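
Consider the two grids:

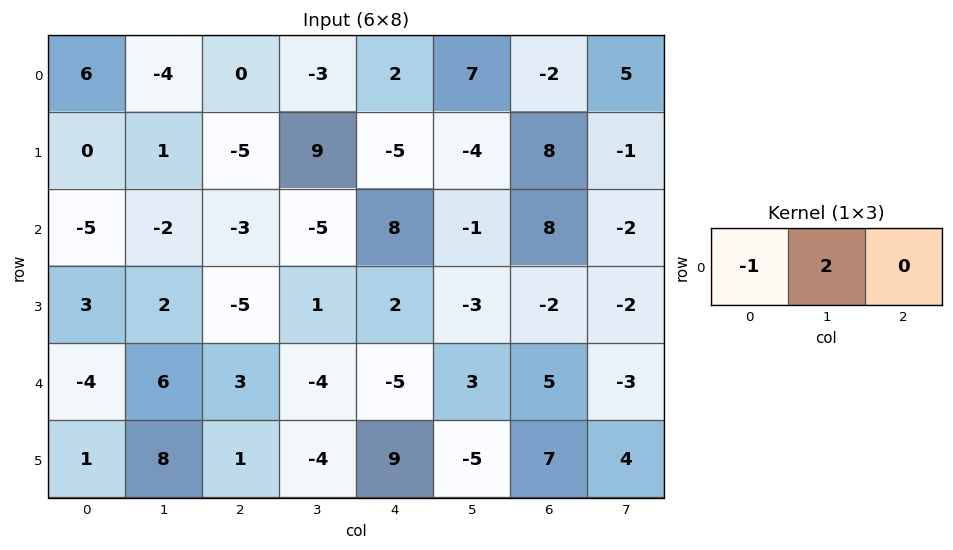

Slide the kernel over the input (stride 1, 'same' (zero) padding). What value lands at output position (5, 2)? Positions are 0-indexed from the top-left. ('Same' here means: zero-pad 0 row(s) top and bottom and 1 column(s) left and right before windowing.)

The receptive field on the zero-padded input at this output position is [8 1 -4]. Elementwise product with the kernel and sum: 8·-1 + 1·2.

-6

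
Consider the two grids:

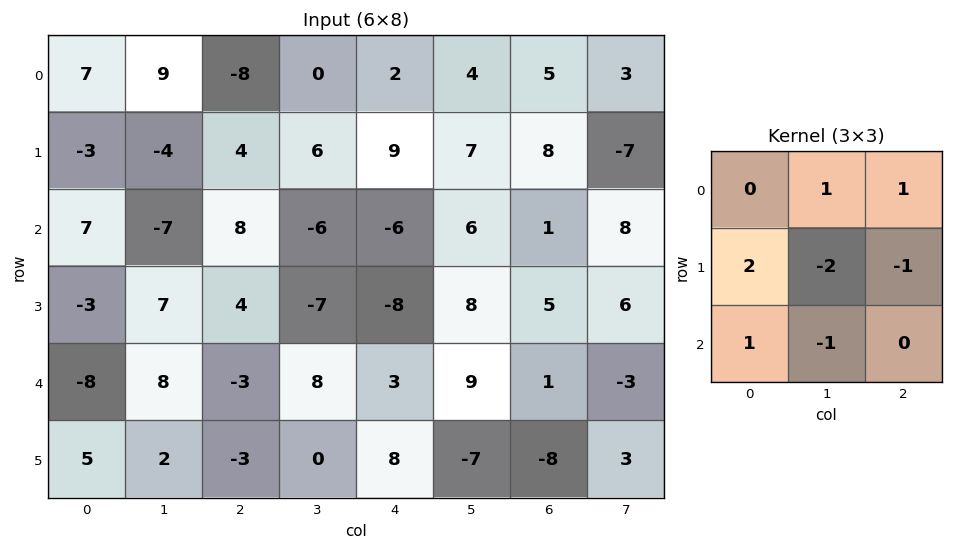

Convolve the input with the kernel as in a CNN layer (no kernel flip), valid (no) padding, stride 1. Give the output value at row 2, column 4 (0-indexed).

-36

The receptive field on the input at this output position is [-6 6 1 / -8 8 5 / 3 9 1]. Elementwise product with the kernel and sum: 6·1 + 1·1 + -8·2 + 8·-2 + 5·-1 + 3·1 + 9·-1.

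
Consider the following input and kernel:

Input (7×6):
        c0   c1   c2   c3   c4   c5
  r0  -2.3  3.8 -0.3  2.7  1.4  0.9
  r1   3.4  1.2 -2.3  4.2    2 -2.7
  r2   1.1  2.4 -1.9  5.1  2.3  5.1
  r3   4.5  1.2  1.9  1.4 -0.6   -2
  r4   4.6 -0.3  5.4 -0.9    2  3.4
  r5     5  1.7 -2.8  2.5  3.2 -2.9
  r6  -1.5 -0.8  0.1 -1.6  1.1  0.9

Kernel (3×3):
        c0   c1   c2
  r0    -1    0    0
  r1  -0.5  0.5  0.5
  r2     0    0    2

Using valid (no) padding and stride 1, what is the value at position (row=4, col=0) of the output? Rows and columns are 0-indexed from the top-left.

-7.45

The receptive field on the input at this output position is [4.6 -0.3 5.4 / 5 1.7 -2.8 / -1.5 -0.8 0.1]. Elementwise product with the kernel and sum: 4.6·-1 + 5·-0.5 + 1.7·0.5 + -2.8·0.5 + 0.1·2.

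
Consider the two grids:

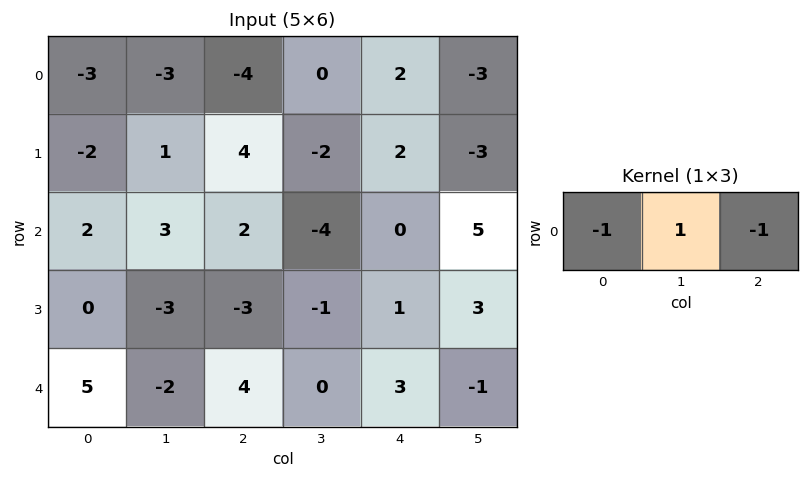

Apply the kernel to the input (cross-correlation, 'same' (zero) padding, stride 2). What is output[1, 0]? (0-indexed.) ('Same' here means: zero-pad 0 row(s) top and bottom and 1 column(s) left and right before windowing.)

The receptive field on the zero-padded input at this output position is [0 2 3]. Elementwise product with the kernel and sum: 0·-1 + 2·1 + 3·-1.

-1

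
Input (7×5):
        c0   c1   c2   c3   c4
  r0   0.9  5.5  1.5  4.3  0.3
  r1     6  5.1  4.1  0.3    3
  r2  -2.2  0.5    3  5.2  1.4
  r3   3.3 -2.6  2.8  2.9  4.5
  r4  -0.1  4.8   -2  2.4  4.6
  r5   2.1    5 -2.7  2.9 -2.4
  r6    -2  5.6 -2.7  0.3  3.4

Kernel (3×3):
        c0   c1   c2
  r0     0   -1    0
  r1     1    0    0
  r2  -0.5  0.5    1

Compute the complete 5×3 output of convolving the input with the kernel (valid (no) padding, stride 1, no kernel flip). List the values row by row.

Output[0,0]: The receptive field on the input at this output position is [0.9 5.5 1.5 / 6 5.1 4.1 / -2.2 0.5 3]. Elementwise product with the kernel and sum: 5.5·-1 + 6·1 + -2.2·-0.5 + 0.5·0.5 + 3·1.
Output[0,1]: The receptive field on the input at this output position is [5.5 1.5 4.3 / 5.1 4.1 0.3 / 0.5 3 5.2]. Elementwise product with the kernel and sum: 1.5·-1 + 5.1·1 + 0.5·-0.5 + 3·0.5 + 5.2·1.

4.85 10.05 2.3
-7.45 2 7.25
3.25 -6.6 4.4
1.25 1.05 -4.5
-1.6 3.15 -0.2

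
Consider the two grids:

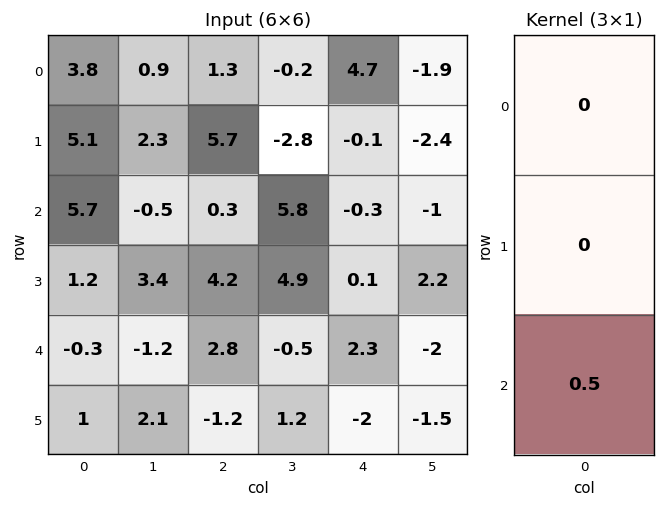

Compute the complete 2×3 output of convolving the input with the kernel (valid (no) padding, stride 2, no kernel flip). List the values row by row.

2.85 0.15 -0.15
-0.15 1.4 1.15

Output[0,0]: The receptive field on the input at this output position is [3.8 / 5.1 / 5.7]. Elementwise product with the kernel and sum: 5.7·0.5.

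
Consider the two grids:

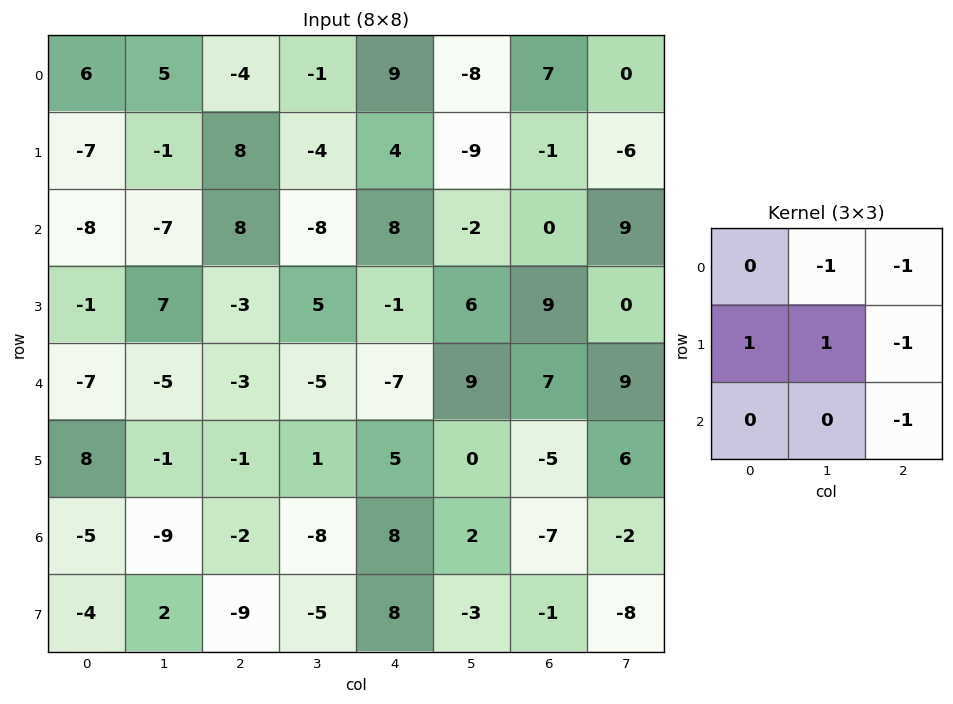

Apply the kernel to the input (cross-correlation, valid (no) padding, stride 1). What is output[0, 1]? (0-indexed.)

The receptive field on the input at this output position is [5 -4 -1 / -1 8 -4 / -7 8 -8]. Elementwise product with the kernel and sum: -4·-1 + -1·-1 + -1·1 + 8·1 + -4·-1 + -8·-1.

24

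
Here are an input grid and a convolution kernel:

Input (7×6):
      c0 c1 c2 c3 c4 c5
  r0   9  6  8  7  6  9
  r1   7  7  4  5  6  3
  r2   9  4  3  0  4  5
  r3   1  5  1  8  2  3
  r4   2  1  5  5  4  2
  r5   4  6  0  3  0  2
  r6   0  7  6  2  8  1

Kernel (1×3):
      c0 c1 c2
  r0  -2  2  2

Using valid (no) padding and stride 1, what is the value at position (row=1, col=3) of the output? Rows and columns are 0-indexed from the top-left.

8

The receptive field on the input at this output position is [5 6 3]. Elementwise product with the kernel and sum: 5·-2 + 6·2 + 3·2.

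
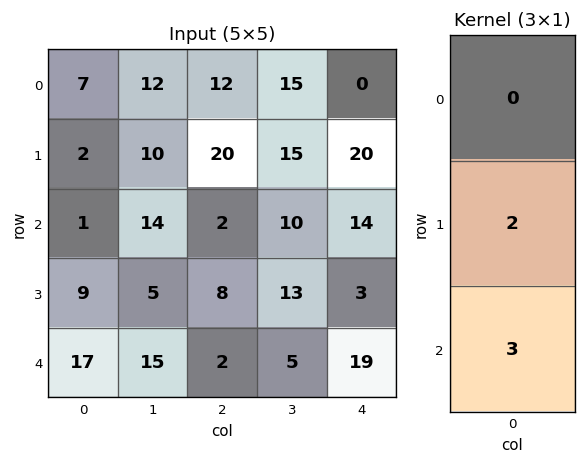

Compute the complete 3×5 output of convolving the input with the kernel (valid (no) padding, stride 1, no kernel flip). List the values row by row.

7 62 46 60 82
29 43 28 59 37
69 55 22 41 63

Output[0,0]: The receptive field on the input at this output position is [7 / 2 / 1]. Elementwise product with the kernel and sum: 2·2 + 1·3.
Output[0,1]: The receptive field on the input at this output position is [12 / 10 / 14]. Elementwise product with the kernel and sum: 10·2 + 14·3.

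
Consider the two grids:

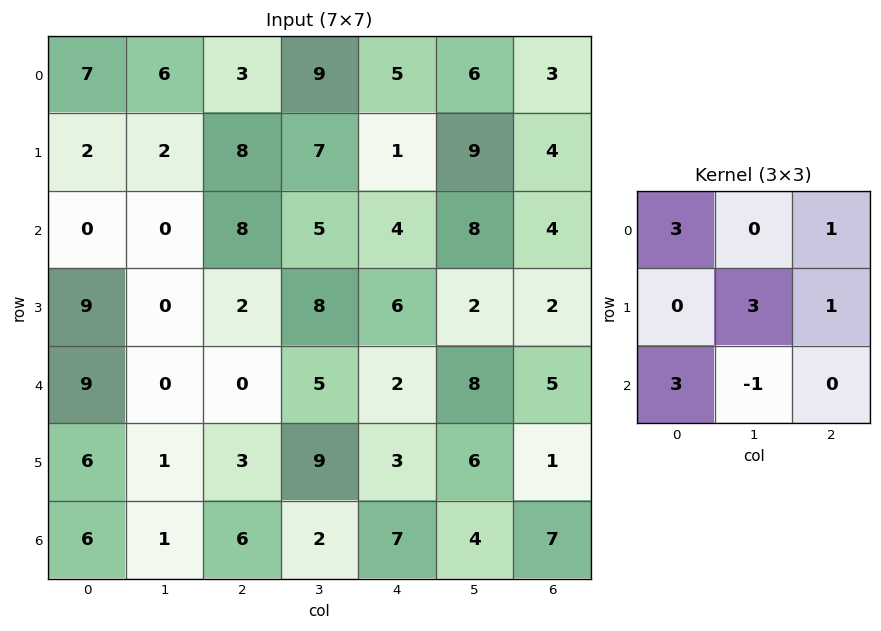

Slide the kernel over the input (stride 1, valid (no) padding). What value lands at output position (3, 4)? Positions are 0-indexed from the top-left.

The receptive field on the input at this output position is [6 2 2 / 2 8 5 / 3 6 1]. Elementwise product with the kernel and sum: 6·3 + 2·1 + 8·3 + 5·1 + 3·3 + 6·-1.

52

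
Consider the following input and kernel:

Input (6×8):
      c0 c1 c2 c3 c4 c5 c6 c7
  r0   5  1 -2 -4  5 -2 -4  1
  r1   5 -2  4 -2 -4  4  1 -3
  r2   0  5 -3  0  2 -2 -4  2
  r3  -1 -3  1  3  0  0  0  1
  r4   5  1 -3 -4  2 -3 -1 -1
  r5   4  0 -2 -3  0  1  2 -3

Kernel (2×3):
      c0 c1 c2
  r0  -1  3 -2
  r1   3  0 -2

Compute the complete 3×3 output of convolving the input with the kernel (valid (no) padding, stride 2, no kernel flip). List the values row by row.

9 0 -17
16 2 0
20 -19 -13

Output[0,0]: The receptive field on the input at this output position is [5 1 -2 / 5 -2 4]. Elementwise product with the kernel and sum: 5·-1 + 1·3 + -2·-2 + 5·3 + 4·-2.
Output[0,1]: The receptive field on the input at this output position is [-2 -4 5 / 4 -2 -4]. Elementwise product with the kernel and sum: -2·-1 + -4·3 + 5·-2 + 4·3 + -4·-2.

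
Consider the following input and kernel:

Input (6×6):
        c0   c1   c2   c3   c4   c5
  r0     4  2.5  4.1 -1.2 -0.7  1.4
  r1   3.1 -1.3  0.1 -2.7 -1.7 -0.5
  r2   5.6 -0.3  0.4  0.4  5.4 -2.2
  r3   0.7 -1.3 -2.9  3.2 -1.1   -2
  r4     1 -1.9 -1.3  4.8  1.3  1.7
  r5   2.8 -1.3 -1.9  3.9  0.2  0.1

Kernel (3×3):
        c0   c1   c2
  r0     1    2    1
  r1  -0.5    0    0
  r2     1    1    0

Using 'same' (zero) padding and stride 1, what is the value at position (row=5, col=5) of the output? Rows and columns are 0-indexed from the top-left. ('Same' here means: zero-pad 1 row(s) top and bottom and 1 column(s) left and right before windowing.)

4.6

The receptive field on the zero-padded input at this output position is [1.3 1.7 0 / 0.2 0.1 0 / 0 0 0]. Elementwise product with the kernel and sum: 1.3·1 + 1.7·2 + 0·1 + 0.2·-0.5 + 0·1 + 0·1.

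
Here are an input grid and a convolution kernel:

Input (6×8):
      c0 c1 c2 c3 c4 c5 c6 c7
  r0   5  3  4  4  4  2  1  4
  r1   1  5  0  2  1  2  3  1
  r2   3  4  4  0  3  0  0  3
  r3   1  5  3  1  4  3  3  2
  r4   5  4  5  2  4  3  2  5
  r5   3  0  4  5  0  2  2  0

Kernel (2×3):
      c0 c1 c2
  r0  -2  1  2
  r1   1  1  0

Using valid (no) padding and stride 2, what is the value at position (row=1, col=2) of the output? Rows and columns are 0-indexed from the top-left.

1

The receptive field on the input at this output position is [3 0 0 / 4 3 3]. Elementwise product with the kernel and sum: 3·-2 + 0·1 + 0·2 + 4·1 + 3·1.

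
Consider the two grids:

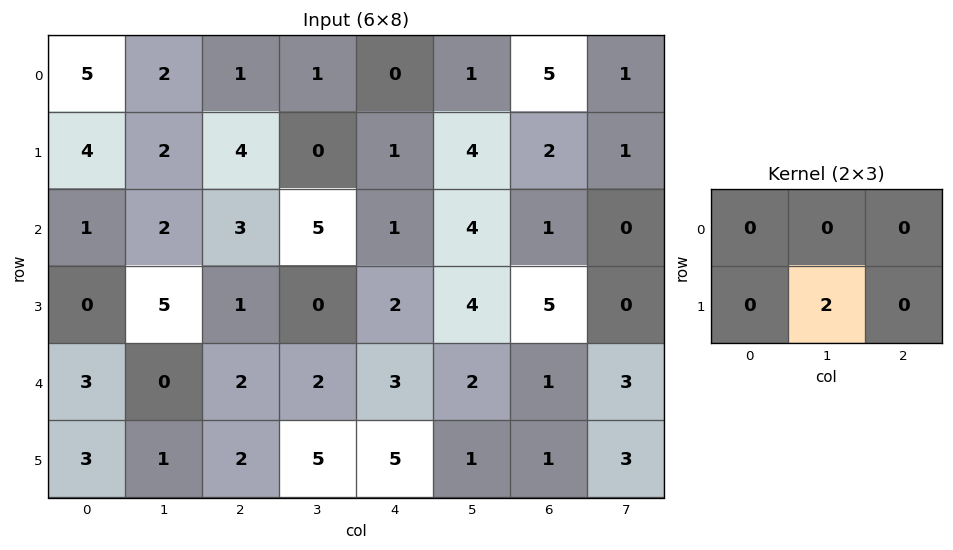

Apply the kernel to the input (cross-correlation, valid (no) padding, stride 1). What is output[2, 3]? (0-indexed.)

The receptive field on the input at this output position is [5 1 4 / 0 2 4]. Elementwise product with the kernel and sum: 2·2.

4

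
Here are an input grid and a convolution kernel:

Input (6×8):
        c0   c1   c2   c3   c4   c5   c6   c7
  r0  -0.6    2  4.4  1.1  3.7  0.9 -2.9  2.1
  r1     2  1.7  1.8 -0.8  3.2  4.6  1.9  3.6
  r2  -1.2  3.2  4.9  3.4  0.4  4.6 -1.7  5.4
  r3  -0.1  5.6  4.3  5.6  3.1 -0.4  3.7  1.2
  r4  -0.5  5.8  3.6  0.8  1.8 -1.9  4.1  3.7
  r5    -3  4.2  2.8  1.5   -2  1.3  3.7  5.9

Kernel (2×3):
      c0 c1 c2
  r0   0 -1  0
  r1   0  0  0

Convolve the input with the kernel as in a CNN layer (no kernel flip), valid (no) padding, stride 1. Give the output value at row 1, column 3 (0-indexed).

The receptive field on the input at this output position is [-0.8 3.2 4.6 / 3.4 0.4 4.6]. Elementwise product with the kernel and sum: 3.2·-1.

-3.2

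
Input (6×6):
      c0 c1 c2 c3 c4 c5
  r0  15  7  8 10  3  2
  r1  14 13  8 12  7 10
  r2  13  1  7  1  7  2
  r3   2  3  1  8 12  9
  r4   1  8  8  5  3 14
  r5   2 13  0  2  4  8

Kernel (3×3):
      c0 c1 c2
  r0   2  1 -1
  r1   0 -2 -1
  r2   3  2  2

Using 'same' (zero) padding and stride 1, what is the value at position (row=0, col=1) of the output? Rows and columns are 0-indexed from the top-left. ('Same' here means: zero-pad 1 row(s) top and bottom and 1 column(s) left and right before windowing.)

The receptive field on the zero-padded input at this output position is [0 0 0 / 15 7 8 / 14 13 8]. Elementwise product with the kernel and sum: 0·2 + 0·1 + 0·-1 + 7·-2 + 8·-1 + 14·3 + 13·2 + 8·2.

62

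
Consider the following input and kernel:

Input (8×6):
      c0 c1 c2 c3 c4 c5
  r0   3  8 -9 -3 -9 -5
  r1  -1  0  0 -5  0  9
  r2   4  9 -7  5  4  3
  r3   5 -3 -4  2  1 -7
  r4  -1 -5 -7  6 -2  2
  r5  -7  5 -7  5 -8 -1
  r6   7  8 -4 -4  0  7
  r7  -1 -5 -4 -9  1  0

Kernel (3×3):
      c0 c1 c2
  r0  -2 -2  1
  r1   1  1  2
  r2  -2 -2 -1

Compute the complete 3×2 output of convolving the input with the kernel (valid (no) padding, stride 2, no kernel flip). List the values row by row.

-51 10
-20 12
-37 -2

Output[0,0]: The receptive field on the input at this output position is [3 8 -9 / -1 0 0 / 4 9 -7]. Elementwise product with the kernel and sum: 3·-2 + 8·-2 + -9·1 + -1·1 + 0·1 + 0·2 + 4·-2 + 9·-2 + -7·-1.
Output[0,1]: The receptive field on the input at this output position is [-9 -3 -9 / 0 -5 0 / -7 5 4]. Elementwise product with the kernel and sum: -9·-2 + -3·-2 + -9·1 + 0·1 + -5·1 + 0·2 + -7·-2 + 5·-2 + 4·-1.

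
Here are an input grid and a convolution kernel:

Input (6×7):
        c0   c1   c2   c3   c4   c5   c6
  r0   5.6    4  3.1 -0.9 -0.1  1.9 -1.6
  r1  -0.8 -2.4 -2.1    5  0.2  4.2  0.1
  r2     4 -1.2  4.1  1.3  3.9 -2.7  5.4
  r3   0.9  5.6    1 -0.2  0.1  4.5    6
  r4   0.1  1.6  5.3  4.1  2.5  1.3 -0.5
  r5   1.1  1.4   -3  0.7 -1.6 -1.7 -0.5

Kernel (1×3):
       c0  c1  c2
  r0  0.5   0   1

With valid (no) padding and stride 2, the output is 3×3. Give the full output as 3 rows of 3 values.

5.9 1.45 -1.65
6.1 5.95 7.35
5.35 5.15 0.75

Output[0,0]: The receptive field on the input at this output position is [5.6 4 3.1]. Elementwise product with the kernel and sum: 5.6·0.5 + 3.1·1.
Output[0,1]: The receptive field on the input at this output position is [3.1 -0.9 -0.1]. Elementwise product with the kernel and sum: 3.1·0.5 + -0.1·1.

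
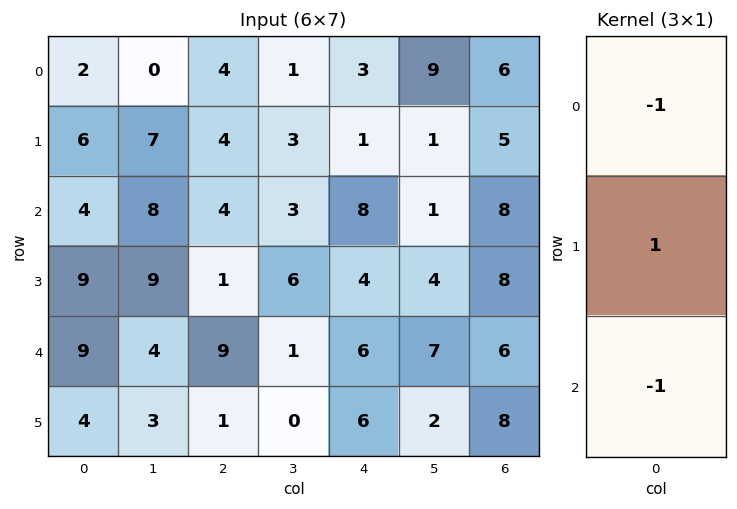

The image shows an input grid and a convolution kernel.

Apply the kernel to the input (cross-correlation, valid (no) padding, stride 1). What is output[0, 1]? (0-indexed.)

-1

The receptive field on the input at this output position is [0 / 7 / 8]. Elementwise product with the kernel and sum: 0·-1 + 7·1 + 8·-1.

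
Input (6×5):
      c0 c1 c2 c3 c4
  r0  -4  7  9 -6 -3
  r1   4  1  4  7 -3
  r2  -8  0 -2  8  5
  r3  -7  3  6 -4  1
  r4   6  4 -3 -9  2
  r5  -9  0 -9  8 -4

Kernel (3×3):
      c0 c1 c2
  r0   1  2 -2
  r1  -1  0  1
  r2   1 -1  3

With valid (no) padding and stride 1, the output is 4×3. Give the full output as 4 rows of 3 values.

Output[0,0]: The receptive field on the input at this output position is [-4 7 9 / 4 1 4 / -8 0 -2]. Elementwise product with the kernel and sum: -4·1 + 7·2 + 9·-2 + 4·-1 + 4·1 + -8·1 + 0·-1 + -2·3.
Output[0,1]: The receptive field on the input at this output position is [7 9 -6 / 1 4 7 / 0 -2 8]. Elementwise product with the kernel and sum: 7·1 + 9·2 + -6·-2 + 1·-1 + 7·1 + 0·1 + -2·-1 + 8·3.

-22 69 1
12 -12 44
2 -47 11
-58 43 -28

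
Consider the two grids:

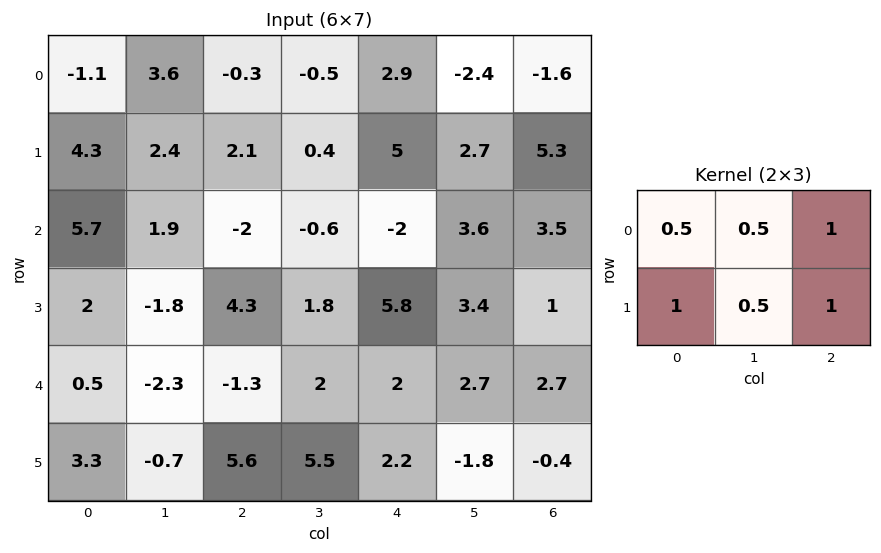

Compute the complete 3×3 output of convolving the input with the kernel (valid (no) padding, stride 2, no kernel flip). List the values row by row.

Output[0,0]: The receptive field on the input at this output position is [-1.1 3.6 -0.3 / 4.3 2.4 2.1]. Elementwise product with the kernel and sum: -1.1·0.5 + 3.6·0.5 + -0.3·1 + 4.3·1 + 2.4·0.5 + 2.1·1.
Output[0,1]: The receptive field on the input at this output position is [-0.3 -0.5 2.9 / 2.1 0.4 5]. Elementwise product with the kernel and sum: -0.3·0.5 + -0.5·0.5 + 2.9·1 + 2.1·1 + 0.4·0.5 + 5·1.

8.55 9.8 10.3
7.2 7.7 12.8
6.35 12.9 5.95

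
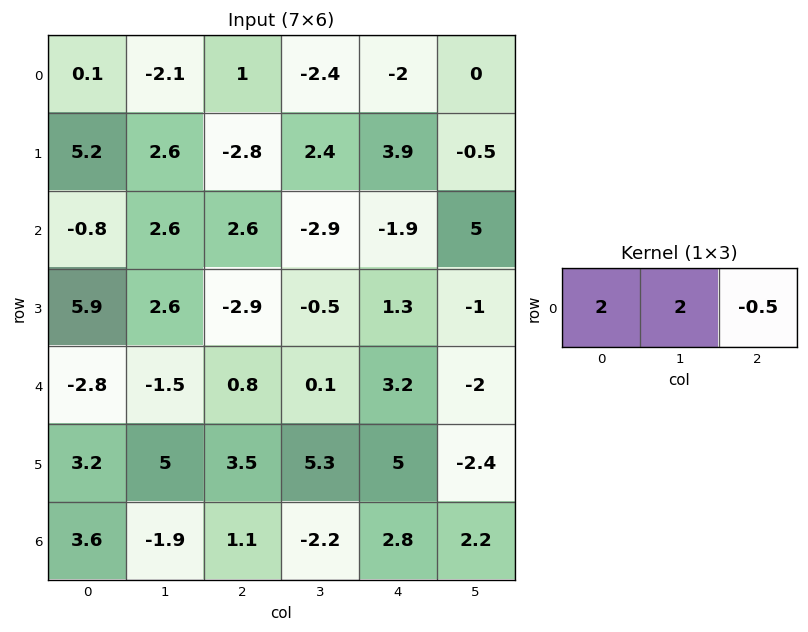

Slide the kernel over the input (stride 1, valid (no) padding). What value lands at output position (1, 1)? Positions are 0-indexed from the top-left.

The receptive field on the input at this output position is [2.6 -2.8 2.4]. Elementwise product with the kernel and sum: 2.6·2 + -2.8·2 + 2.4·-0.5.

-1.6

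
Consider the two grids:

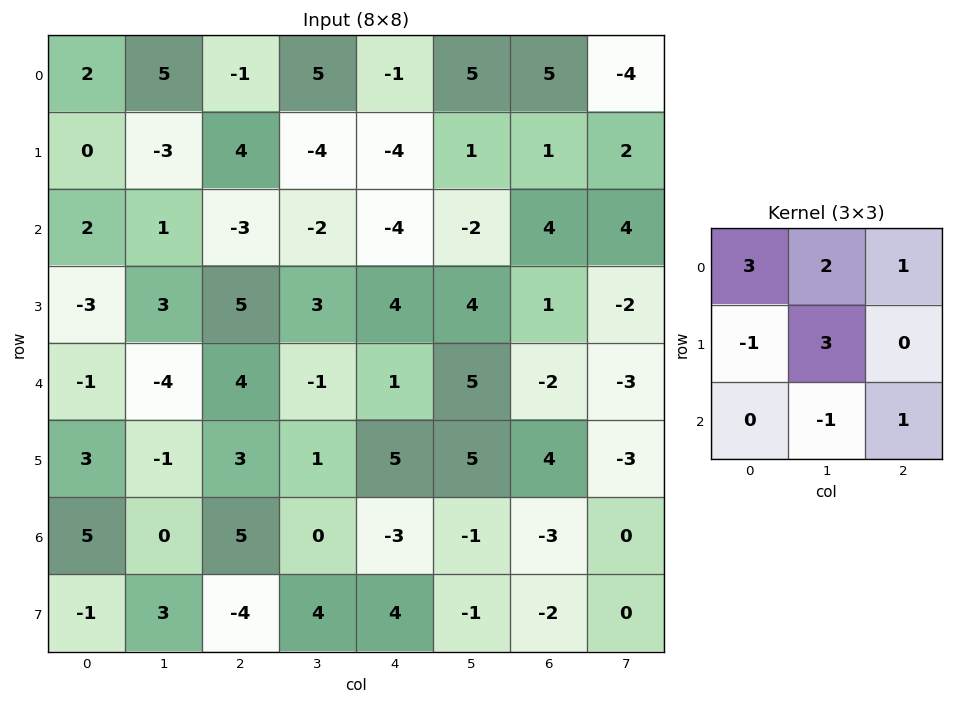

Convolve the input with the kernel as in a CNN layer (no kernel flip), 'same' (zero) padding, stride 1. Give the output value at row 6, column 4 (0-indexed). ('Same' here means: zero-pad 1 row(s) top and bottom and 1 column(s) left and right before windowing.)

4

The receptive field on the zero-padded input at this output position is [1 5 5 / 0 -3 -1 / 4 4 -1]. Elementwise product with the kernel and sum: 1·3 + 5·2 + 5·1 + 0·-1 + -3·3 + 4·-1 + -1·1.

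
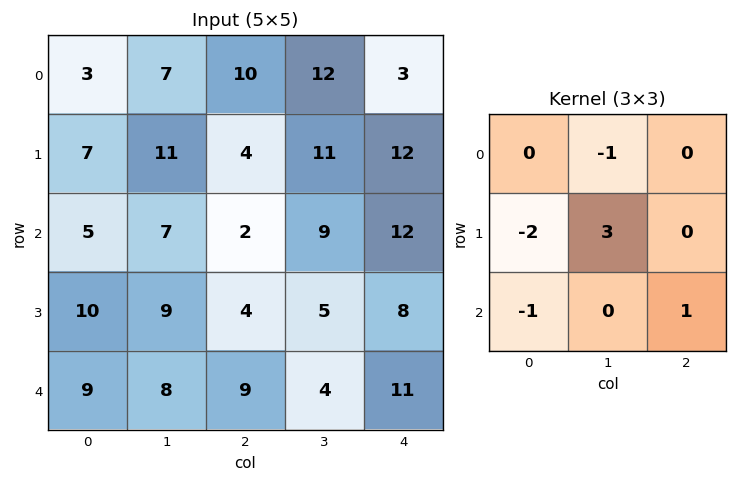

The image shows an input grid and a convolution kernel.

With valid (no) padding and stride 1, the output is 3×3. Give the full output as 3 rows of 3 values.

9 -18 23
-6 -16 16
0 -12 0

Output[0,0]: The receptive field on the input at this output position is [3 7 10 / 7 11 4 / 5 7 2]. Elementwise product with the kernel and sum: 7·-1 + 7·-2 + 11·3 + 5·-1 + 2·1.
Output[0,1]: The receptive field on the input at this output position is [7 10 12 / 11 4 11 / 7 2 9]. Elementwise product with the kernel and sum: 10·-1 + 11·-2 + 4·3 + 7·-1 + 9·1.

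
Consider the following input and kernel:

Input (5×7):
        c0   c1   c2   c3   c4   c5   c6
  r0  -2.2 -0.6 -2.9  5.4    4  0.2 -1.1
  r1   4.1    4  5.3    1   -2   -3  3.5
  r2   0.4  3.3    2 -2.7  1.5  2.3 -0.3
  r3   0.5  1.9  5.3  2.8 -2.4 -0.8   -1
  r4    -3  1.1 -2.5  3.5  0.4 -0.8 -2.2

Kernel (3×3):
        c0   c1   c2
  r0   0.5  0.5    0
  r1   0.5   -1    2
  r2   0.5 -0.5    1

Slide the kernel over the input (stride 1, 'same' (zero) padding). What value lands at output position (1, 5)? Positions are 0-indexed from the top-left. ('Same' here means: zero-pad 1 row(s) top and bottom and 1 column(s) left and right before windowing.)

The receptive field on the zero-padded input at this output position is [4 0.2 -1.1 / -2 -3 3.5 / 1.5 2.3 -0.3]. Elementwise product with the kernel and sum: 4·0.5 + 0.2·0.5 + -2·0.5 + -3·-1 + 3.5·2 + 1.5·0.5 + 2.3·-0.5 + -0.3·1.

10.4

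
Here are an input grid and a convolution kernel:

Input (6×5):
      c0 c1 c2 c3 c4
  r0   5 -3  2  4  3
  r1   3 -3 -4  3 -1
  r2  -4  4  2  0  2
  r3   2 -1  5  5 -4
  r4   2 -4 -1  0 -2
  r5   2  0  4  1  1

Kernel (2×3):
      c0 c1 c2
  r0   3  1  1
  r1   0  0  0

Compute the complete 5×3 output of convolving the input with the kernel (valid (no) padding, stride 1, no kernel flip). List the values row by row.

14 -3 13
2 -10 -10
-6 14 8
10 7 16
1 -13 -5

Output[0,0]: The receptive field on the input at this output position is [5 -3 2 / 3 -3 -4]. Elementwise product with the kernel and sum: 5·3 + -3·1 + 2·1.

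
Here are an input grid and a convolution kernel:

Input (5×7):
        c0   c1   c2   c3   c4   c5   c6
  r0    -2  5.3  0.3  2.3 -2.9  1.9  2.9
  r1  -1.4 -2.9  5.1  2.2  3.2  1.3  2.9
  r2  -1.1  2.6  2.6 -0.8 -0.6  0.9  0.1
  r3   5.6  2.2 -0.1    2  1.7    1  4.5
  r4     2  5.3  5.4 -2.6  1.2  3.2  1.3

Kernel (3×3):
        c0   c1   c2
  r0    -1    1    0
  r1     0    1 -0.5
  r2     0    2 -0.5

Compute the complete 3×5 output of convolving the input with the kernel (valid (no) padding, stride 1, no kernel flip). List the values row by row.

Output[0,0]: The receptive field on the input at this output position is [-2 5.3 0.3 / -1.4 -2.9 5.1 / -1.1 2.6 2.6]. Elementwise product with the kernel and sum: -2·-1 + 5.3·1 + -2.9·1 + 5.1·-0.5 + 2.6·2 + 2.6·-0.5.
Output[0,1]: The receptive field on the input at this output position is [5.3 0.3 2.3 / -2.9 5.1 2.2 / 2.6 2.6 -0.8]. Elementwise product with the kernel and sum: 5.3·-1 + 0.3·1 + 5.1·1 + 2.2·-0.5 + 2.6·2 + -0.8·-0.5.

5.75 4.6 1.3 -4.3 6.4
4.25 9.8 -0.25 2.85 -1.3
13.85 11 -8.05 2.2 6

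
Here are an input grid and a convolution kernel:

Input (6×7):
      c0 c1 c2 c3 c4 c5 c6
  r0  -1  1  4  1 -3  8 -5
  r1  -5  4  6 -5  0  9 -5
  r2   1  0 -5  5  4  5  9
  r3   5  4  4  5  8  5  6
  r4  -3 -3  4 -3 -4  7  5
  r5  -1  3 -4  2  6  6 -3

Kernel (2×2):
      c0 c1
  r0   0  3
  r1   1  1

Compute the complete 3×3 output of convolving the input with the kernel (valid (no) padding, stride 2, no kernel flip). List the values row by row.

Output[0,0]: The receptive field on the input at this output position is [-1 1 / -5 4]. Elementwise product with the kernel and sum: 1·3 + -5·1 + 4·1.
Output[0,1]: The receptive field on the input at this output position is [4 1 / 6 -5]. Elementwise product with the kernel and sum: 1·3 + 6·1 + -5·1.

2 4 33
9 24 28
-7 -11 33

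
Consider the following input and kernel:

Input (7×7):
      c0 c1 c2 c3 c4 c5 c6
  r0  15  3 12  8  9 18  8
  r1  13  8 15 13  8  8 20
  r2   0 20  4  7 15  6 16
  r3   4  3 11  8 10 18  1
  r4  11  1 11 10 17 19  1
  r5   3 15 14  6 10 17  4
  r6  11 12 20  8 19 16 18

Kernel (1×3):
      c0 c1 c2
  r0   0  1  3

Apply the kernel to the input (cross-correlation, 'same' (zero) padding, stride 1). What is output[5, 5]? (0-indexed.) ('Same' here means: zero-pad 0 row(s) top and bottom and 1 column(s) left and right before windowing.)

The receptive field on the zero-padded input at this output position is [10 17 4]. Elementwise product with the kernel and sum: 17·1 + 4·3.

29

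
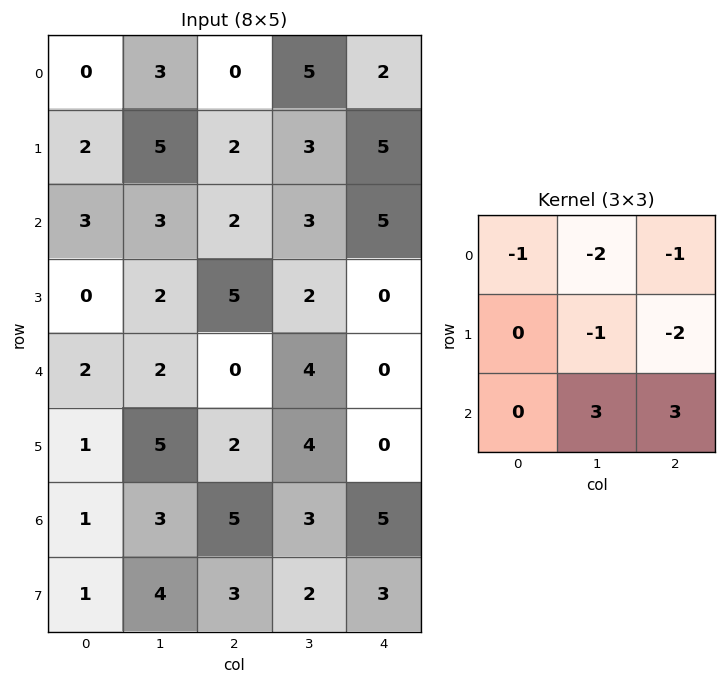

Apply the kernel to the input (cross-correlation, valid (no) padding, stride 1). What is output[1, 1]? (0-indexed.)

The receptive field on the input at this output position is [5 2 3 / 3 2 3 / 2 5 2]. Elementwise product with the kernel and sum: 5·-1 + 2·-2 + 3·-1 + 2·-1 + 3·-2 + 5·3 + 2·3.

1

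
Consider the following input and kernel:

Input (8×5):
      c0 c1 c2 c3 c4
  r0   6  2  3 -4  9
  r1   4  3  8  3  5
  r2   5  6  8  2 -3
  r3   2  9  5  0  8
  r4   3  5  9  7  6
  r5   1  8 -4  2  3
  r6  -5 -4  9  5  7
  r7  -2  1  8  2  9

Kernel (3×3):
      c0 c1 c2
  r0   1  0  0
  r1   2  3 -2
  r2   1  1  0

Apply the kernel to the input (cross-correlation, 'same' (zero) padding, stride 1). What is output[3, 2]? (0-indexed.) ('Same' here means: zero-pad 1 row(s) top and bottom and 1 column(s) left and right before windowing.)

53

The receptive field on the zero-padded input at this output position is [6 8 2 / 9 5 0 / 5 9 7]. Elementwise product with the kernel and sum: 6·1 + 9·2 + 5·3 + 0·-2 + 5·1 + 9·1.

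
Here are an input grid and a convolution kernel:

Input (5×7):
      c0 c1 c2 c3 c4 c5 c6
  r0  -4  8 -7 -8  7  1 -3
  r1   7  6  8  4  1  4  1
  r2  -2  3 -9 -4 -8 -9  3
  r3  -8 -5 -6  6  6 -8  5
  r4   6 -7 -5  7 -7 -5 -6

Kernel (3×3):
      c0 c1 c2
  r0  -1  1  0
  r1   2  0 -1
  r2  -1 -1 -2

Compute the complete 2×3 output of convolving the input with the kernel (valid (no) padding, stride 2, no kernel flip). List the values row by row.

Output[0,0]: The receptive field on the input at this output position is [-4 8 -7 / 7 6 8 / -2 3 -9]. Elementwise product with the kernel and sum: -4·-1 + 8·1 + 7·2 + 8·-1 + -2·-1 + 3·-1 + -9·-2.
Output[0,1]: The receptive field on the input at this output position is [-7 -8 7 / 8 4 1 / -9 -4 -8]. Elementwise product with the kernel and sum: -7·-1 + -8·1 + 8·2 + 1·-1 + -9·-1 + -4·-1 + -8·-2.

35 43 6
6 -1 30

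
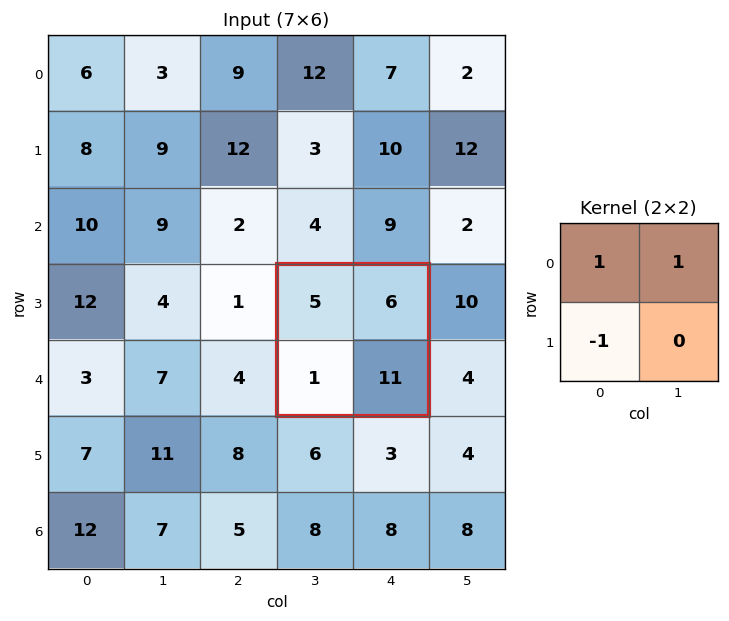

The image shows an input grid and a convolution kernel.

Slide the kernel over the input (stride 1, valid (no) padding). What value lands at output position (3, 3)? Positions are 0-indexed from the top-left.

10

The receptive field on the input at this output position is [5 6 / 1 11]. Elementwise product with the kernel and sum: 5·1 + 6·1 + 1·-1.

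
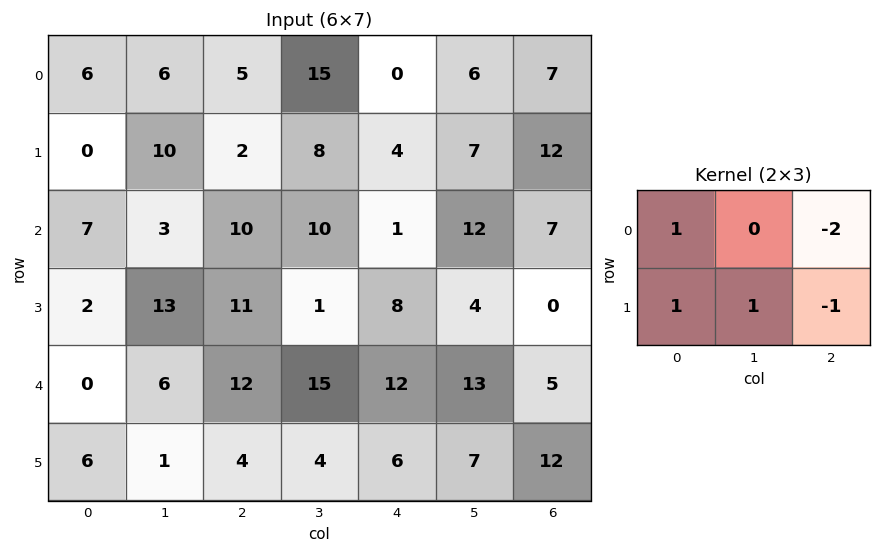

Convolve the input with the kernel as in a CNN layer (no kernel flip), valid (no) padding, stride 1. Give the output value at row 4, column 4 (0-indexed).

3

The receptive field on the input at this output position is [12 13 5 / 6 7 12]. Elementwise product with the kernel and sum: 12·1 + 5·-2 + 6·1 + 7·1 + 12·-1.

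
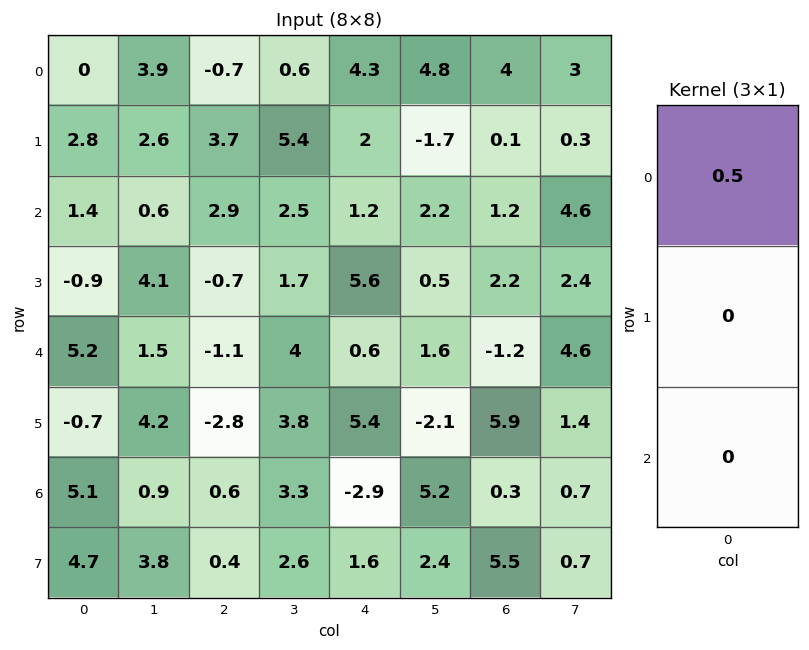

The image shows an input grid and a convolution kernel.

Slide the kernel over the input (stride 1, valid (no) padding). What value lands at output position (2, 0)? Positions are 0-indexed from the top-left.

0.7

The receptive field on the input at this output position is [1.4 / -0.9 / 5.2]. Elementwise product with the kernel and sum: 1.4·0.5.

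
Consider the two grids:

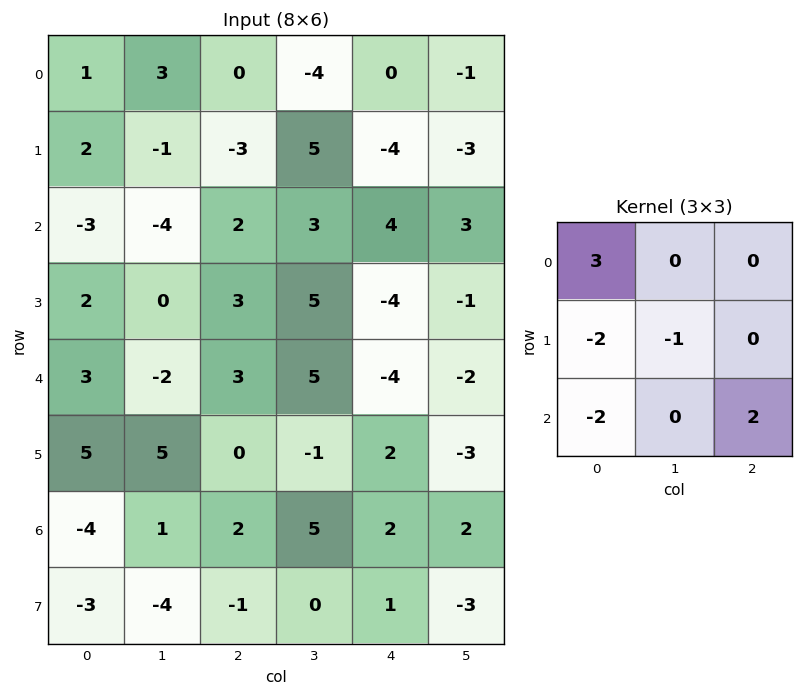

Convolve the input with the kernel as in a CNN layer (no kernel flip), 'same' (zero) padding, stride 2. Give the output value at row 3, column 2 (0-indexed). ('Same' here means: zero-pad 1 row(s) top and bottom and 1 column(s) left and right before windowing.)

-21

The receptive field on the zero-padded input at this output position is [-1 2 -3 / 5 2 2 / 0 1 -3]. Elementwise product with the kernel and sum: -1·3 + 5·-2 + 2·-1 + 0·-2 + -3·2.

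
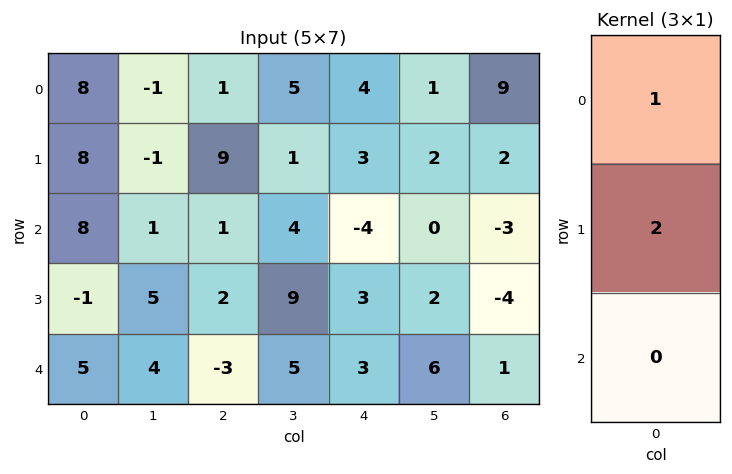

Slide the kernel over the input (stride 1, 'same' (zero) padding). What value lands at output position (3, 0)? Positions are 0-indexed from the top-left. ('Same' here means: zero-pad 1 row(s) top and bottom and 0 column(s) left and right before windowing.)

6

The receptive field on the zero-padded input at this output position is [8 / -1 / 5]. Elementwise product with the kernel and sum: 8·1 + -1·2.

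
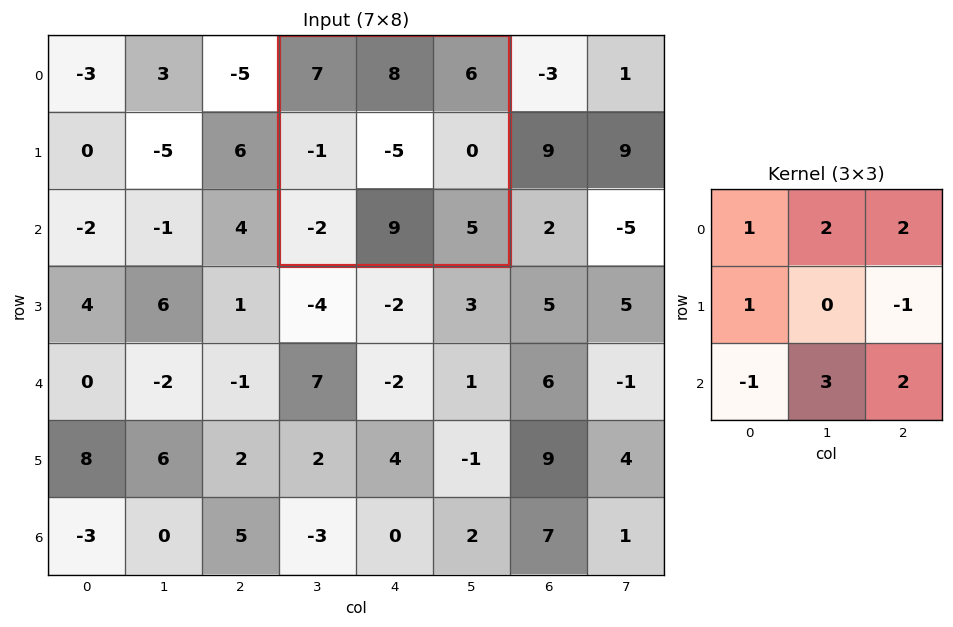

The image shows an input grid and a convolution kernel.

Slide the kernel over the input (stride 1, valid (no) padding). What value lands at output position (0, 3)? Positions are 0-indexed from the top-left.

73

The receptive field on the input at this output position is [7 8 6 / -1 -5 0 / -2 9 5]. Elementwise product with the kernel and sum: 7·1 + 8·2 + 6·2 + -1·1 + 0·-1 + -2·-1 + 9·3 + 5·2.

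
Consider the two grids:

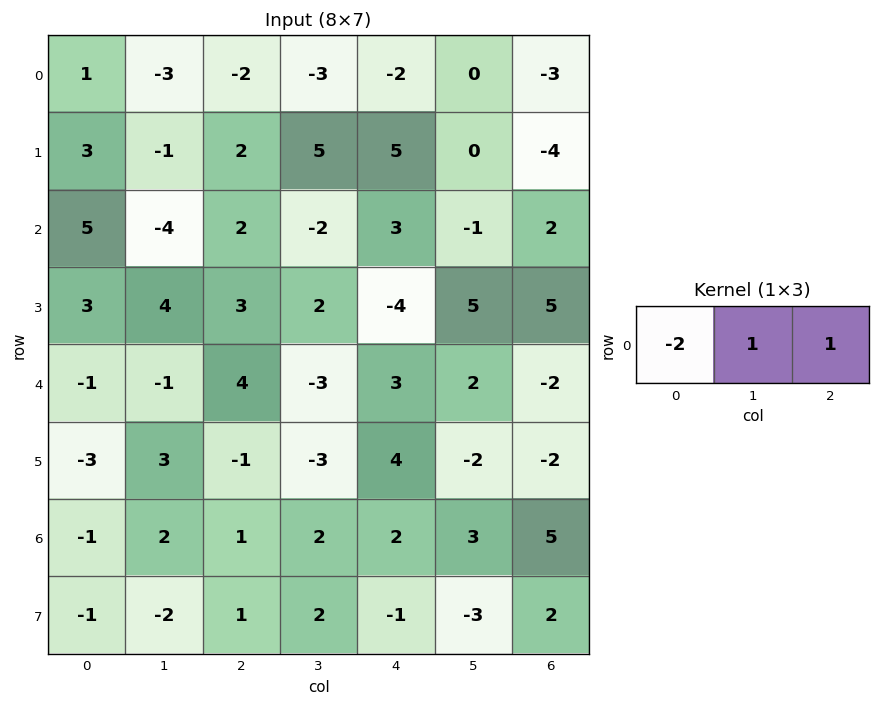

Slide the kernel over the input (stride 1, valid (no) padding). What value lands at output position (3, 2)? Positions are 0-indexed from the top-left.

-8

The receptive field on the input at this output position is [3 2 -4]. Elementwise product with the kernel and sum: 3·-2 + 2·1 + -4·1.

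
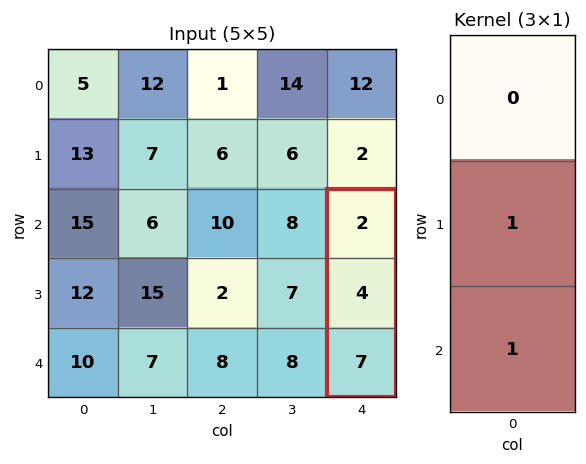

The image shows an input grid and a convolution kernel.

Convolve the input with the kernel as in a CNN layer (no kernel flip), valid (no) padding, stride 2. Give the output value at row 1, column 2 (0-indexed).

11

The receptive field on the input at this output position is [2 / 4 / 7]. Elementwise product with the kernel and sum: 4·1 + 7·1.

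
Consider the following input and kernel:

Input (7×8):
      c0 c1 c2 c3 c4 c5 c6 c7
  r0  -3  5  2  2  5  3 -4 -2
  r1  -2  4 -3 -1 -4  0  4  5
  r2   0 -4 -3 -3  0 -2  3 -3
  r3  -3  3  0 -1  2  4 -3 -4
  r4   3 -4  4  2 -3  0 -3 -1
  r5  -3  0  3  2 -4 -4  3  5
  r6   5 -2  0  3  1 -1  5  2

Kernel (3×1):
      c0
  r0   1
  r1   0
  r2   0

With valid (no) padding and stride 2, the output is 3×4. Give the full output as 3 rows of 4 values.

Output[0,0]: The receptive field on the input at this output position is [-3 / -2 / 0]. Elementwise product with the kernel and sum: -3·1.

-3 2 5 -4
0 -3 0 3
3 4 -3 -3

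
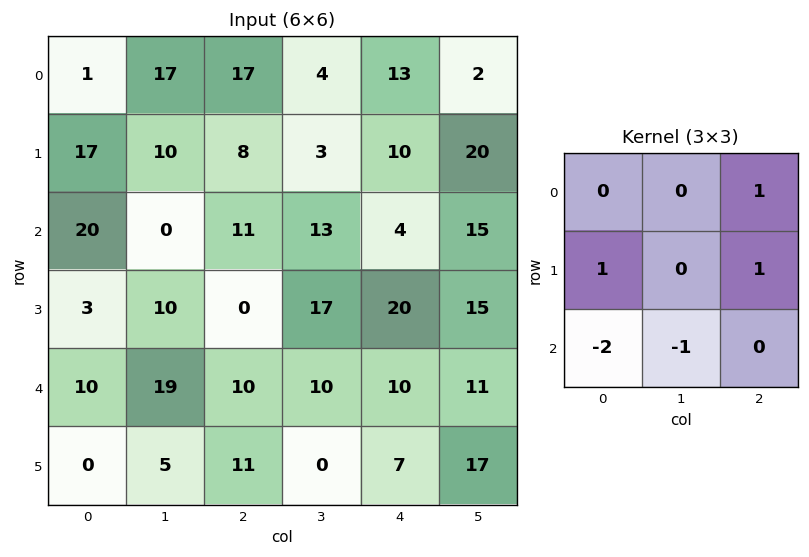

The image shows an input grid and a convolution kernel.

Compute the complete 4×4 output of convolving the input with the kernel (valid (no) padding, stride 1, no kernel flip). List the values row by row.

Output[0,0]: The receptive field on the input at this output position is [1 17 17 / 17 10 8 / 20 0 11]. Elementwise product with the kernel and sum: 17·1 + 17·1 + 8·1 + 20·-2 + 0·-1.

2 6 -4 -5
23 -4 8 -6
-25 -8 -6 17
15 25 18 29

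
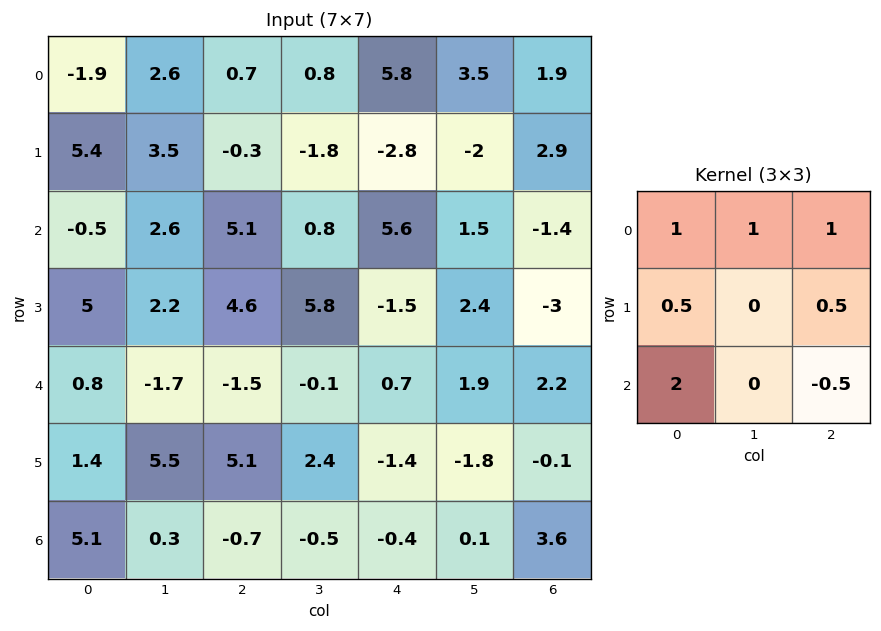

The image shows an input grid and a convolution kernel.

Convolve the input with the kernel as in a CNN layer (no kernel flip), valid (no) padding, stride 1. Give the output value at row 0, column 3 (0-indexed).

The receptive field on the input at this output position is [0.8 5.8 3.5 / -1.8 -2.8 -2 / 0.8 5.6 1.5]. Elementwise product with the kernel and sum: 0.8·1 + 5.8·1 + 3.5·1 + -1.8·0.5 + -2·0.5 + 0.8·2 + 1.5·-0.5.

9.05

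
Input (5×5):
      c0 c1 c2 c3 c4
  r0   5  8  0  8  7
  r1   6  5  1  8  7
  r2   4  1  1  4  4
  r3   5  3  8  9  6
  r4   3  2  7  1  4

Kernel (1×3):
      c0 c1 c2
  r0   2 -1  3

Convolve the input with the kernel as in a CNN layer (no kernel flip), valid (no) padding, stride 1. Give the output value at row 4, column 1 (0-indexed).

0

The receptive field on the input at this output position is [2 7 1]. Elementwise product with the kernel and sum: 2·2 + 7·-1 + 1·3.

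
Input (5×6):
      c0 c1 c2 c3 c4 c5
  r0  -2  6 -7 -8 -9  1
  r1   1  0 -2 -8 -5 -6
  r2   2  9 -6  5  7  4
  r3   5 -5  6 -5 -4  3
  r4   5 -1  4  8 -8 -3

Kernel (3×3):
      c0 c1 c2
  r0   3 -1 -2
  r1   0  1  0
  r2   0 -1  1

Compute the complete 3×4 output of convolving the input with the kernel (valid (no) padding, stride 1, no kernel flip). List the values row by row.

Output[0,0]: The receptive field on the input at this output position is [-2 6 -7 / 1 0 -2 / 2 9 -6]. Elementwise product with the kernel and sum: -2·3 + 6·-1 + -7·-2 + 0·1 + 9·-1 + -6·1.

-13 50 -1 -25
27 1 18 7
9 33 -58 1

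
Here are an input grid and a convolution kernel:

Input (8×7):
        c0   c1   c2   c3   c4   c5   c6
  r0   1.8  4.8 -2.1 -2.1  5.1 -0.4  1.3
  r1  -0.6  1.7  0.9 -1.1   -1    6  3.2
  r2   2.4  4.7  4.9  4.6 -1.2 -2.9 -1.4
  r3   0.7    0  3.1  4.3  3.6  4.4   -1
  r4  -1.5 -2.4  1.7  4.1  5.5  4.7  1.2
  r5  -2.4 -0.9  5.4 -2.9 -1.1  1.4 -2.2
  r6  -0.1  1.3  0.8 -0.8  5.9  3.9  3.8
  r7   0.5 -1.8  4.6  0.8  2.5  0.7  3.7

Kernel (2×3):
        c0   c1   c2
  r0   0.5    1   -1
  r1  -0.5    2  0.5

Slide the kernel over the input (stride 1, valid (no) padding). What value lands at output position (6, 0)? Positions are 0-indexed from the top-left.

The receptive field on the input at this output position is [-0.1 1.3 0.8 / 0.5 -1.8 4.6]. Elementwise product with the kernel and sum: -0.1·0.5 + 1.3·1 + 0.8·-1 + 0.5·-0.5 + -1.8·2 + 4.6·0.5.

-1.1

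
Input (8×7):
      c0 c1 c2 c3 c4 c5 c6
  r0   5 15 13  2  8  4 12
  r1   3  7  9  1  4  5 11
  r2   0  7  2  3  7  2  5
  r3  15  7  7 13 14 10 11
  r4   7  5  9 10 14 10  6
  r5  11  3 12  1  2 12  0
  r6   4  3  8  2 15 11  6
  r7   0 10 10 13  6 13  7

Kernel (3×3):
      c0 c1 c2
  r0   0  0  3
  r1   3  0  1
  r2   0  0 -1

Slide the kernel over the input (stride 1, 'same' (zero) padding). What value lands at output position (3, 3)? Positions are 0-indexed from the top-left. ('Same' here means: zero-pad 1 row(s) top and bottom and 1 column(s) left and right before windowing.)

The receptive field on the zero-padded input at this output position is [2 3 7 / 7 13 14 / 9 10 14]. Elementwise product with the kernel and sum: 7·3 + 7·3 + 14·1 + 14·-1.

42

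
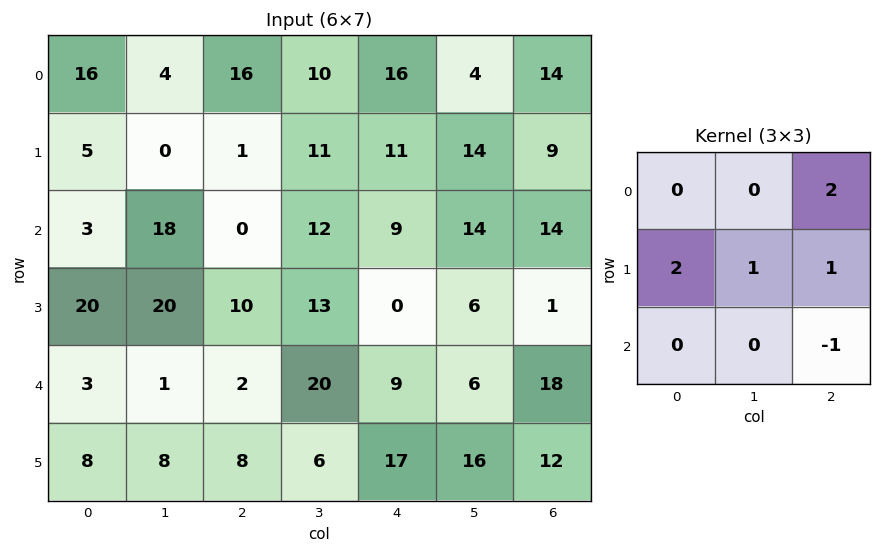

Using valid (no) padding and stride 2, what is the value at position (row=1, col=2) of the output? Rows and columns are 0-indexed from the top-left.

The receptive field on the input at this output position is [9 14 14 / 0 6 1 / 9 6 18]. Elementwise product with the kernel and sum: 14·2 + 0·2 + 6·1 + 1·1 + 18·-1.

17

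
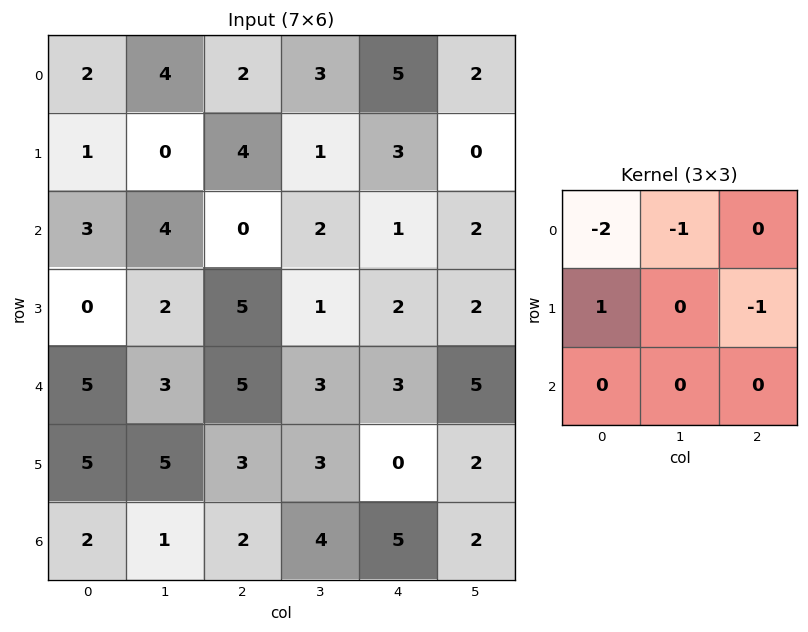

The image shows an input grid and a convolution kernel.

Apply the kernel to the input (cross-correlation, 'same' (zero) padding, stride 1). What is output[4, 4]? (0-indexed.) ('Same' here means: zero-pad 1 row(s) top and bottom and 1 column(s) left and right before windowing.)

The receptive field on the zero-padded input at this output position is [1 2 2 / 3 3 5 / 3 0 2]. Elementwise product with the kernel and sum: 1·-2 + 2·-1 + 3·1 + 5·-1.

-6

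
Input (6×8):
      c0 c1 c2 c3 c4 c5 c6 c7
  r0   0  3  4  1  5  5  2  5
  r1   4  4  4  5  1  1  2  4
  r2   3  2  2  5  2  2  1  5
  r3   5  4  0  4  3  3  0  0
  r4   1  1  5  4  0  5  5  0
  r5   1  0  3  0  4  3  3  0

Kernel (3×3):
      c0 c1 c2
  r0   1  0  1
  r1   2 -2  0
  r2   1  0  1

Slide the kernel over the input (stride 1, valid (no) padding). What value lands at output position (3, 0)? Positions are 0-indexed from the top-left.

9

The receptive field on the input at this output position is [5 4 0 / 1 1 5 / 1 0 3]. Elementwise product with the kernel and sum: 5·1 + 0·1 + 1·2 + 1·-2 + 1·1 + 3·1.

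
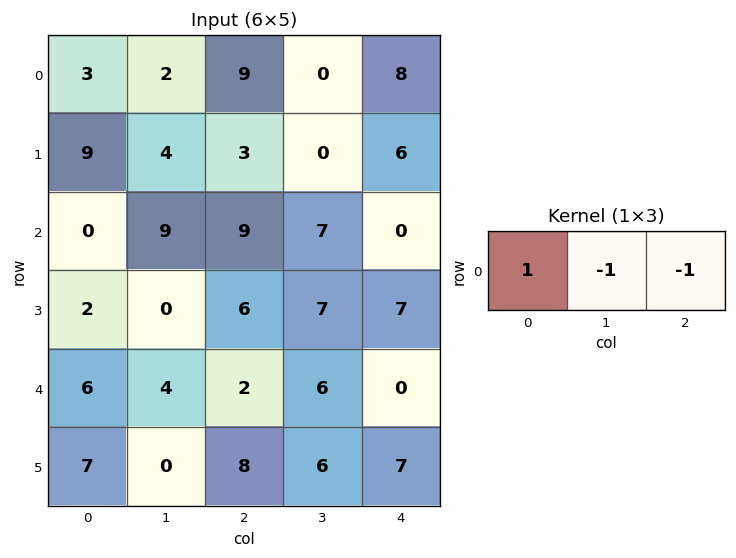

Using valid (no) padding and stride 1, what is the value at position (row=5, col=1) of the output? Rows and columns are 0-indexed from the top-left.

-14

The receptive field on the input at this output position is [0 8 6]. Elementwise product with the kernel and sum: 0·1 + 8·-1 + 6·-1.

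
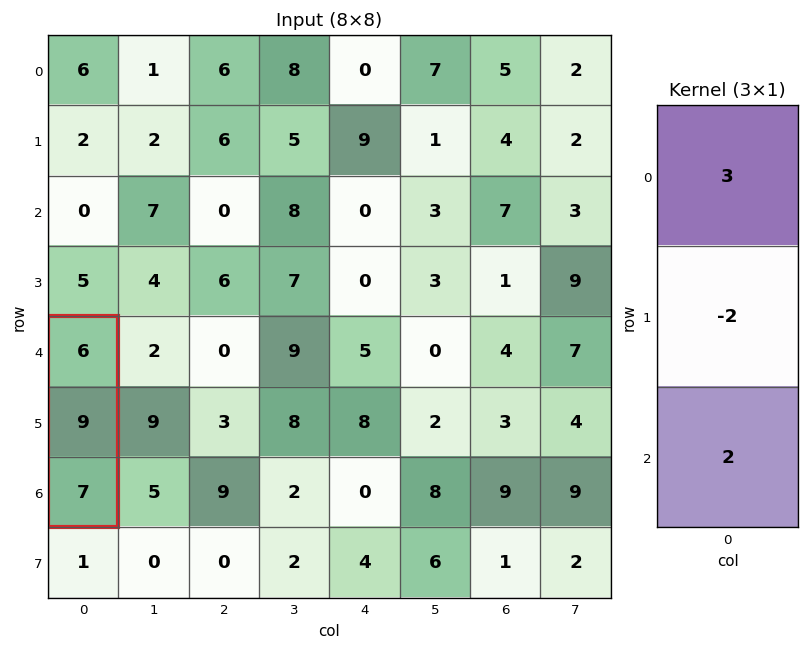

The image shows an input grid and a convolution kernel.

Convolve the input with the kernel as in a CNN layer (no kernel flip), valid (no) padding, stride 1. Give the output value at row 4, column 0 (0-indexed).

14

The receptive field on the input at this output position is [6 / 9 / 7]. Elementwise product with the kernel and sum: 6·3 + 9·-2 + 7·2.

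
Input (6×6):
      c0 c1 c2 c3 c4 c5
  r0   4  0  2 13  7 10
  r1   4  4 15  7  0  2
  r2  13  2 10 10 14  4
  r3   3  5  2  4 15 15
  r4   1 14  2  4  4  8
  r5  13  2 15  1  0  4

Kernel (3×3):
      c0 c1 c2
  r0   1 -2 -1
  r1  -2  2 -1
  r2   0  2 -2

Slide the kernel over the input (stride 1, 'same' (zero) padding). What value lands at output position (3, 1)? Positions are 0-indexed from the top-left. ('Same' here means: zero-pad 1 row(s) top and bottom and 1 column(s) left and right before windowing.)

25

The receptive field on the zero-padded input at this output position is [13 2 10 / 3 5 2 / 1 14 2]. Elementwise product with the kernel and sum: 13·1 + 2·-2 + 10·-1 + 3·-2 + 5·2 + 2·-1 + 14·2 + 2·-2.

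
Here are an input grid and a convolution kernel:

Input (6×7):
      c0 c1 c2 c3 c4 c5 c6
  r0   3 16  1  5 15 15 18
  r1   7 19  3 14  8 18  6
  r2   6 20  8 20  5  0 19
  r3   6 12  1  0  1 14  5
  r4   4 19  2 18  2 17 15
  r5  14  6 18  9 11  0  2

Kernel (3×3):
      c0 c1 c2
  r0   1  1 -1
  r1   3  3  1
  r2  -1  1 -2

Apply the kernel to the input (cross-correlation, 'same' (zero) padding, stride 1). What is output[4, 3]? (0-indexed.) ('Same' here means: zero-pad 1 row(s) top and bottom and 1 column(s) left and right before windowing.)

31

The receptive field on the zero-padded input at this output position is [1 0 1 / 2 18 2 / 18 9 11]. Elementwise product with the kernel and sum: 1·1 + 0·1 + 1·-1 + 2·3 + 18·3 + 2·1 + 18·-1 + 9·1 + 11·-2.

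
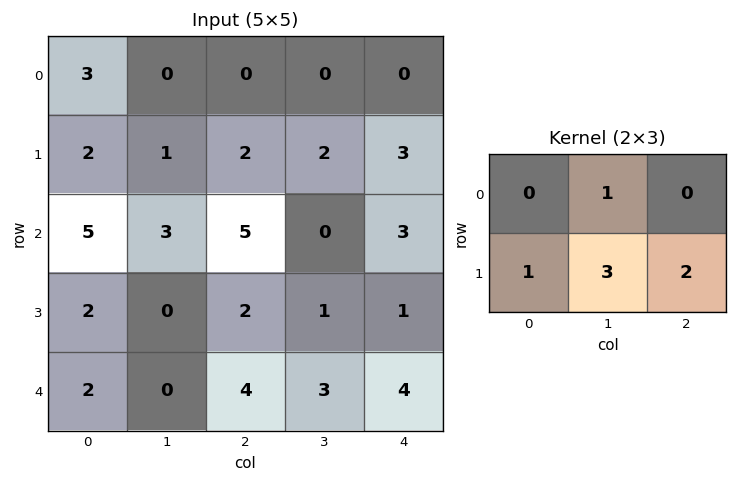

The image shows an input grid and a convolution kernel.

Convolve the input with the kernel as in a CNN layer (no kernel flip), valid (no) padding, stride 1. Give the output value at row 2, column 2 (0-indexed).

7

The receptive field on the input at this output position is [5 0 3 / 2 1 1]. Elementwise product with the kernel and sum: 0·1 + 2·1 + 1·3 + 1·2.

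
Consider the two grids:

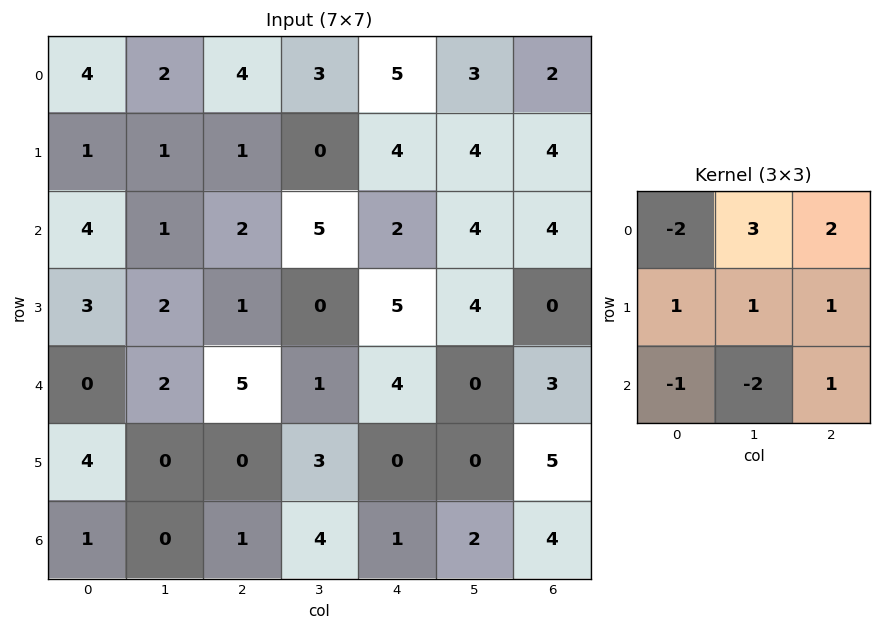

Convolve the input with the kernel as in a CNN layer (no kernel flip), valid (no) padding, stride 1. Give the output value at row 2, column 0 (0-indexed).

6

The receptive field on the input at this output position is [4 1 2 / 3 2 1 / 0 2 5]. Elementwise product with the kernel and sum: 4·-2 + 1·3 + 2·2 + 3·1 + 2·1 + 1·1 + 0·-1 + 2·-2 + 5·1.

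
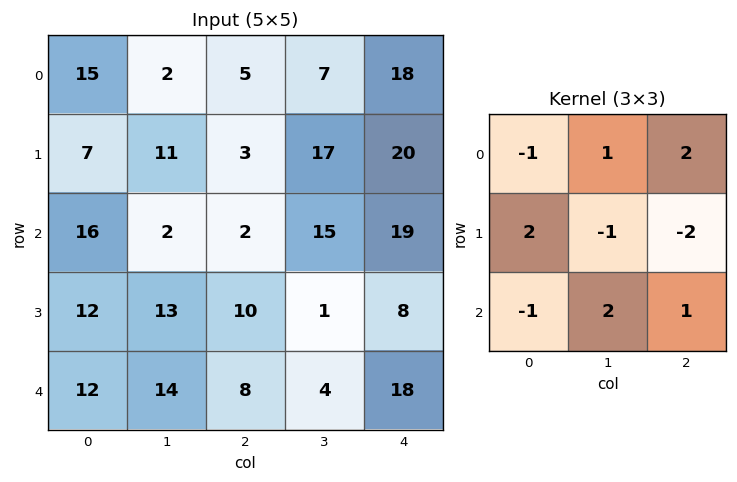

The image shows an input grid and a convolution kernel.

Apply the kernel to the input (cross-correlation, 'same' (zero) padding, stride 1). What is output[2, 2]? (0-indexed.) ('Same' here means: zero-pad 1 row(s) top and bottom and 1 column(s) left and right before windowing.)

6

The receptive field on the zero-padded input at this output position is [11 3 17 / 2 2 15 / 13 10 1]. Elementwise product with the kernel and sum: 11·-1 + 3·1 + 17·2 + 2·2 + 2·-1 + 15·-2 + 13·-1 + 10·2 + 1·1.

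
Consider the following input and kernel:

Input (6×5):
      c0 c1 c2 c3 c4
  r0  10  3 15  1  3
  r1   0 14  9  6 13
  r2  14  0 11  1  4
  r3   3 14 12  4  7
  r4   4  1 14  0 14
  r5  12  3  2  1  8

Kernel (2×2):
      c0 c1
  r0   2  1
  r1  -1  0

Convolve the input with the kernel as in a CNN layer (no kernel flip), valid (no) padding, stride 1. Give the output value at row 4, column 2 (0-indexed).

The receptive field on the input at this output position is [14 0 / 2 1]. Elementwise product with the kernel and sum: 14·2 + 0·1 + 2·-1.

26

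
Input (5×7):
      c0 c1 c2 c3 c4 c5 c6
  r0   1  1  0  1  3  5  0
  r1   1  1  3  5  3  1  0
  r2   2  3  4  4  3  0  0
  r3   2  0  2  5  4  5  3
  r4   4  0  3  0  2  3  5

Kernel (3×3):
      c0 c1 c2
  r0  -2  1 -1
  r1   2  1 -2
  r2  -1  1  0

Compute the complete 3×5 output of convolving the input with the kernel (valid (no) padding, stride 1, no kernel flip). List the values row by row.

-3 -7 3 6 3
-7 0 5 2 2
-9 -11 -9 1 2

Output[0,0]: The receptive field on the input at this output position is [1 1 0 / 1 1 3 / 2 3 4]. Elementwise product with the kernel and sum: 1·-2 + 1·1 + 0·-1 + 1·2 + 1·1 + 3·-2 + 2·-1 + 3·1.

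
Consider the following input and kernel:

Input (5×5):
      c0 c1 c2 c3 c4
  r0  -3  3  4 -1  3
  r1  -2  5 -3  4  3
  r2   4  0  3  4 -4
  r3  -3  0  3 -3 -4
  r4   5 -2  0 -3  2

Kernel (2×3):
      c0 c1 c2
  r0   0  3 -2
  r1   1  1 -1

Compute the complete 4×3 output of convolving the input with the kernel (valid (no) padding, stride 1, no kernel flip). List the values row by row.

7 12 -11
22 -18 17
-12 7 24
-3 16 -6

Output[0,0]: The receptive field on the input at this output position is [-3 3 4 / -2 5 -3]. Elementwise product with the kernel and sum: 3·3 + 4·-2 + -2·1 + 5·1 + -3·-1.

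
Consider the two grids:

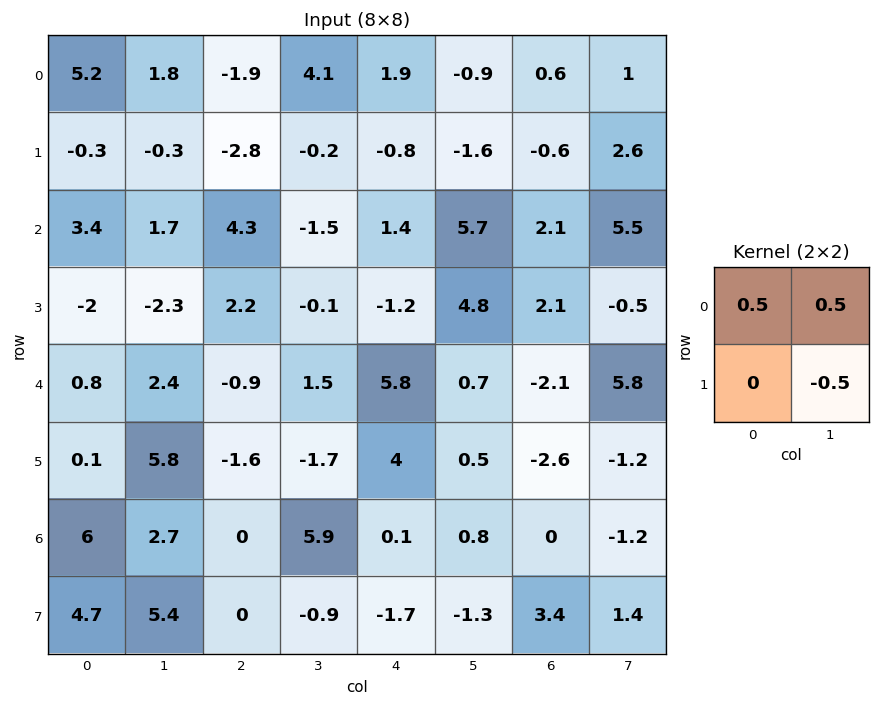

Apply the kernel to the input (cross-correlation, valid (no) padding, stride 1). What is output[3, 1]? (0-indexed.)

The receptive field on the input at this output position is [-2.3 2.2 / 2.4 -0.9]. Elementwise product with the kernel and sum: -2.3·0.5 + 2.2·0.5 + -0.9·-0.5.

0.4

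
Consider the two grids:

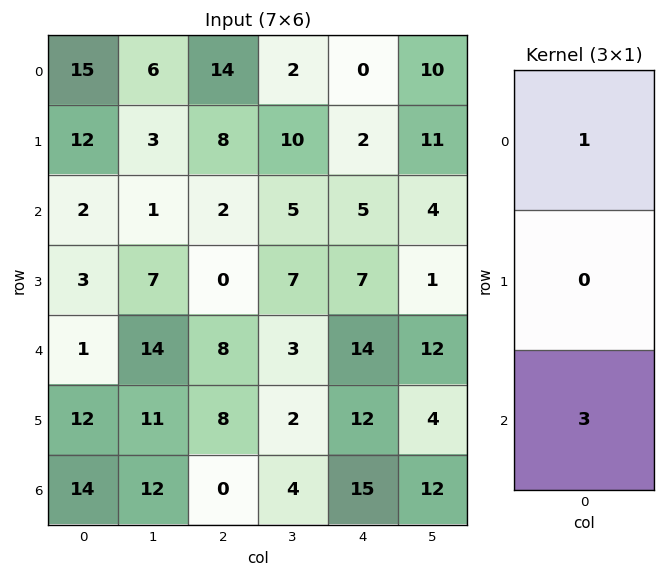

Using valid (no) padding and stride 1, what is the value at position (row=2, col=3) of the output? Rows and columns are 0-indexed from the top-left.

14

The receptive field on the input at this output position is [5 / 7 / 3]. Elementwise product with the kernel and sum: 5·1 + 3·3.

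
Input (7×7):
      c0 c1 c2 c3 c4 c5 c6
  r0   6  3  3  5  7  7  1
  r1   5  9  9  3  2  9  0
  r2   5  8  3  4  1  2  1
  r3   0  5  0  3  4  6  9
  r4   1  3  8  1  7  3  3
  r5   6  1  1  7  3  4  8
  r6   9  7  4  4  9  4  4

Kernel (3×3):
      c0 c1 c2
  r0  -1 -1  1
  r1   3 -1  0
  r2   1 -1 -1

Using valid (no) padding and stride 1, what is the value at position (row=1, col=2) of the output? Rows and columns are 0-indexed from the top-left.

The receptive field on the input at this output position is [9 3 2 / 3 4 1 / 0 3 4]. Elementwise product with the kernel and sum: 9·-1 + 3·-1 + 2·1 + 3·3 + 4·-1 + 0·1 + 3·-1 + 4·-1.

-12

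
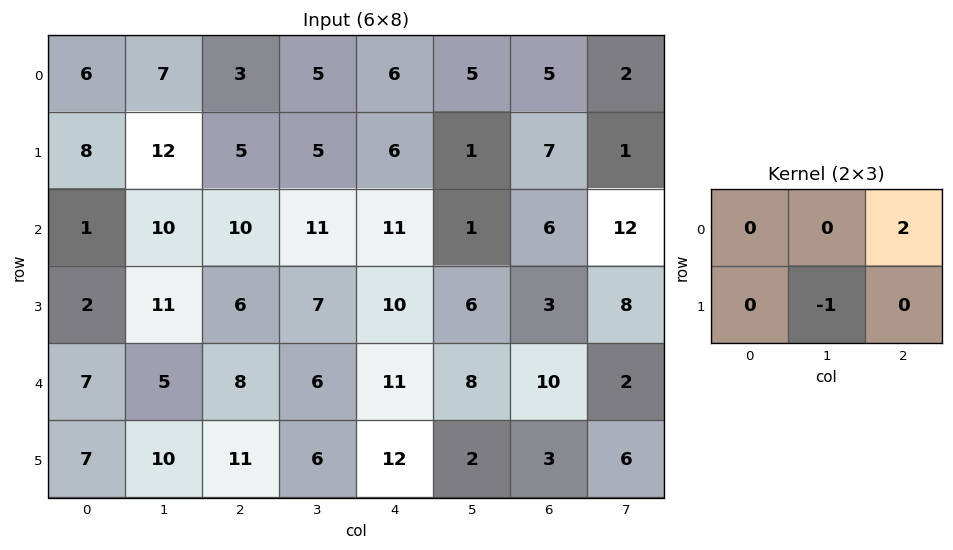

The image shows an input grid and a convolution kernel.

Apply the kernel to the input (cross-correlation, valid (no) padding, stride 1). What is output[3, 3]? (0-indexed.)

The receptive field on the input at this output position is [7 10 6 / 6 11 8]. Elementwise product with the kernel and sum: 6·2 + 11·-1.

1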